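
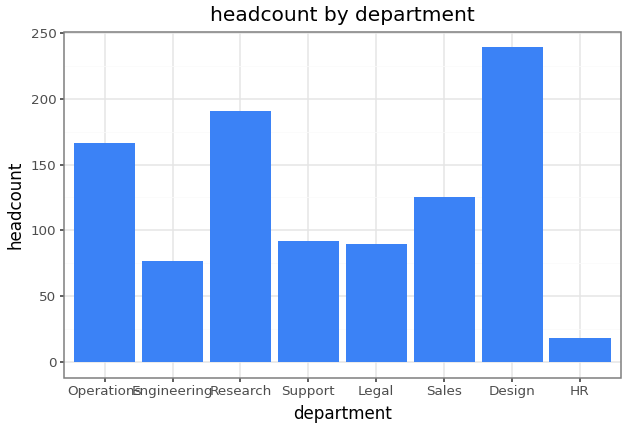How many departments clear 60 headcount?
Above 60: Operations, Engineering, Research, Support, Legal, Sales, Design.

7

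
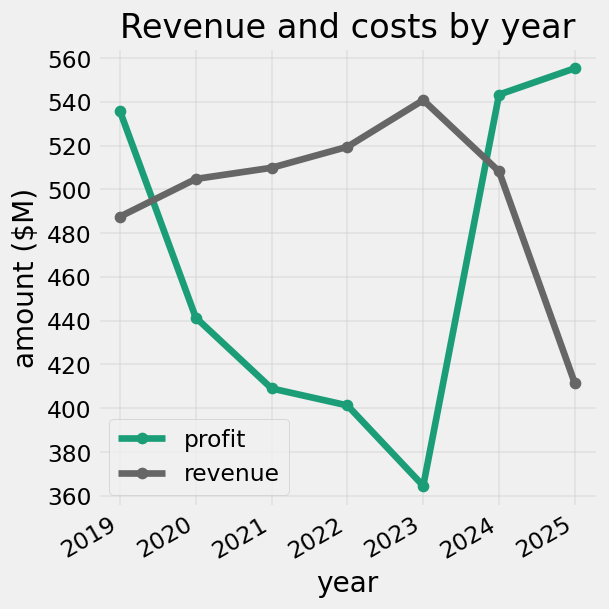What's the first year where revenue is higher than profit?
2019: revenue ≈ 480 vs profit ≈ 540 (not yet); 2020: revenue ≈ 500 vs profit ≈ 440 (first crossover).

2020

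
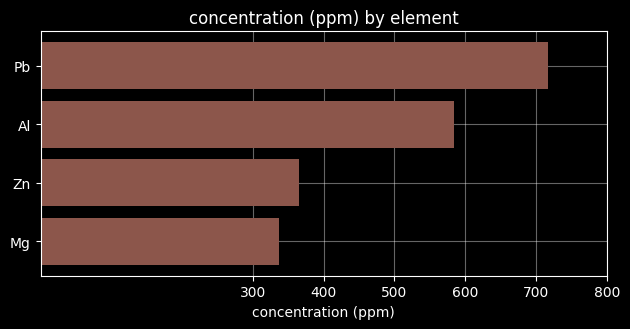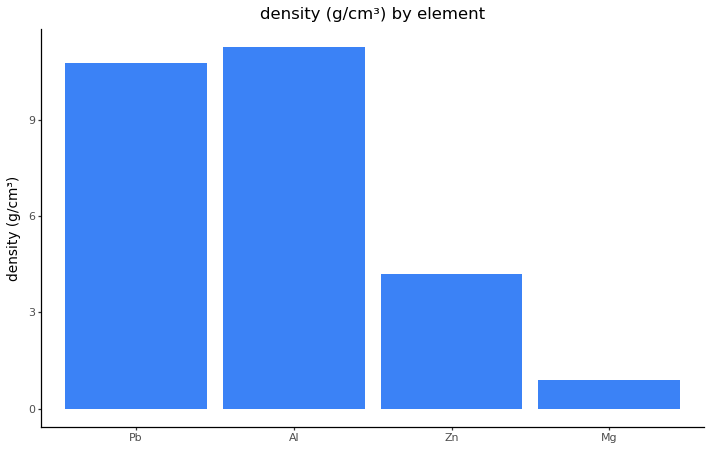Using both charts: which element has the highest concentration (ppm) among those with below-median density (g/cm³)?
Zn

Chart 2 median density (g/cm³) ≈ 8; below-median elements: Zn, Mg. Among those, Zn has the highest concentration (ppm) (≈ 400).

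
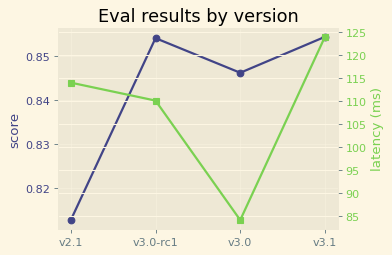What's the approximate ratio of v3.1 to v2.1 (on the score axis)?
≈ 1.05×

v3.1 ≈ 0.85, v2.1 ≈ 0.81; 0.85/0.81 ≈ 1.05.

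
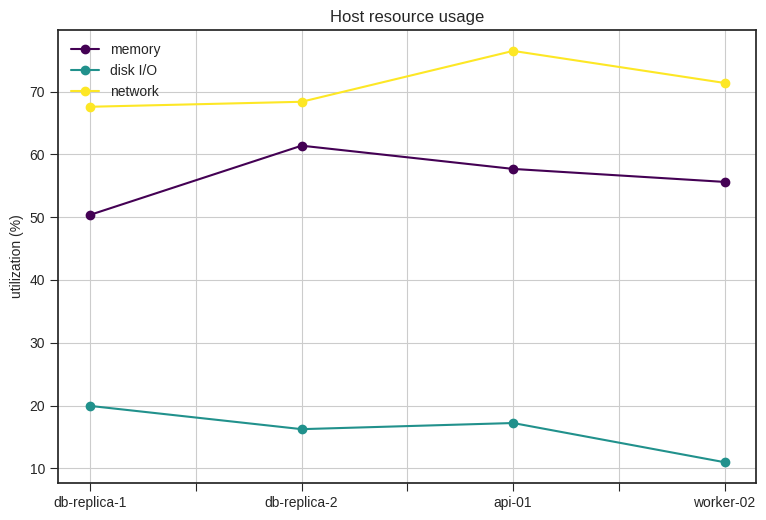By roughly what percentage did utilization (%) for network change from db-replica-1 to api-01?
db-replica-1 ≈ 70, api-01 ≈ 80; (80 − 70) / 70 ≈ +14.3%.

≈ +14.3%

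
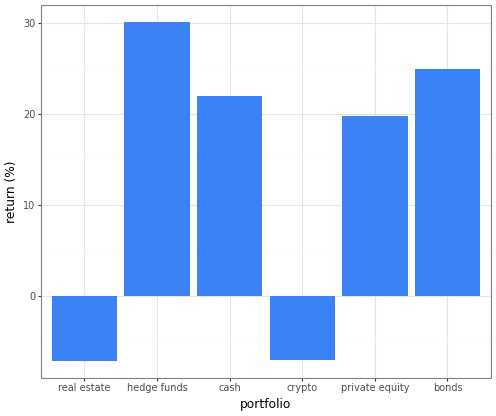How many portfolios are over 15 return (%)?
Above 15: hedge funds, cash, private equity, bonds.

4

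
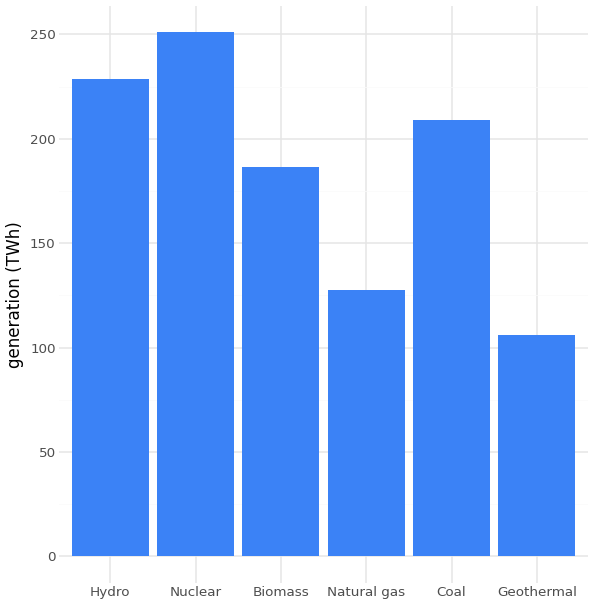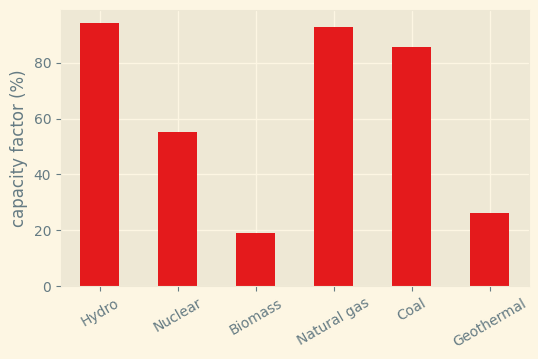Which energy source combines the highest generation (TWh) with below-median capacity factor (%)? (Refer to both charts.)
Nuclear

Chart 2 median capacity factor (%) ≈ 70; below-median energy sources: Nuclear, Biomass, Geothermal. Among those, Nuclear has the highest generation (TWh) (≈ 250).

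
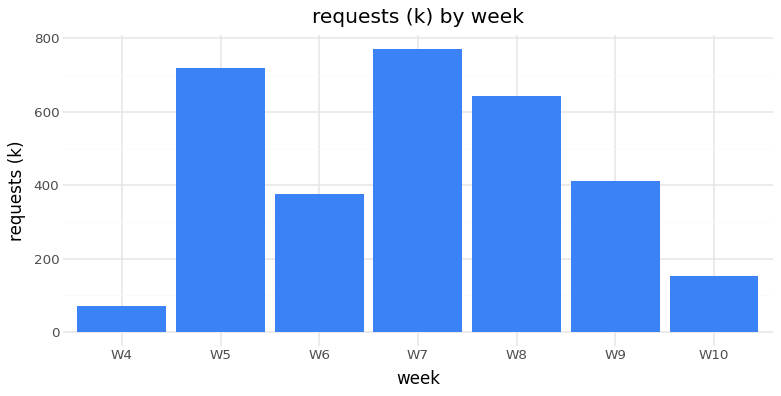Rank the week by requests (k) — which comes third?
W8

Top 4: W7 ≈ 800, W5 ≈ 700, W8 ≈ 600, W9 ≈ 400.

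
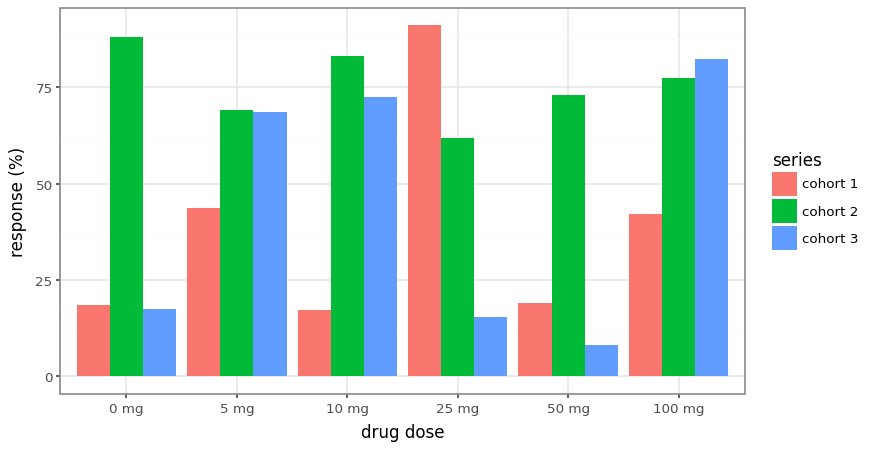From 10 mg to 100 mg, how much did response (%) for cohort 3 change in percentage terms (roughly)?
≈ +14.3%

10 mg ≈ 70, 100 mg ≈ 80; (80 − 70) / 70 ≈ +14.3%.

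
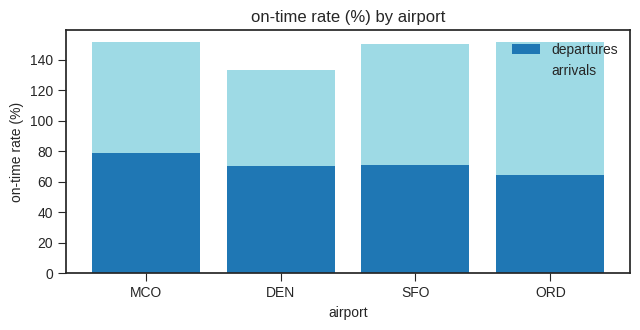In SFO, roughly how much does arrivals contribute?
arrivals top ≈ 160, bottom ≈ 80; segment ≈ 80.

≈ 80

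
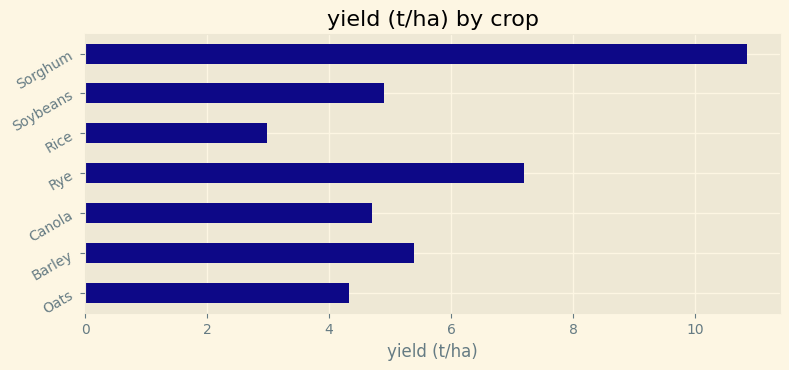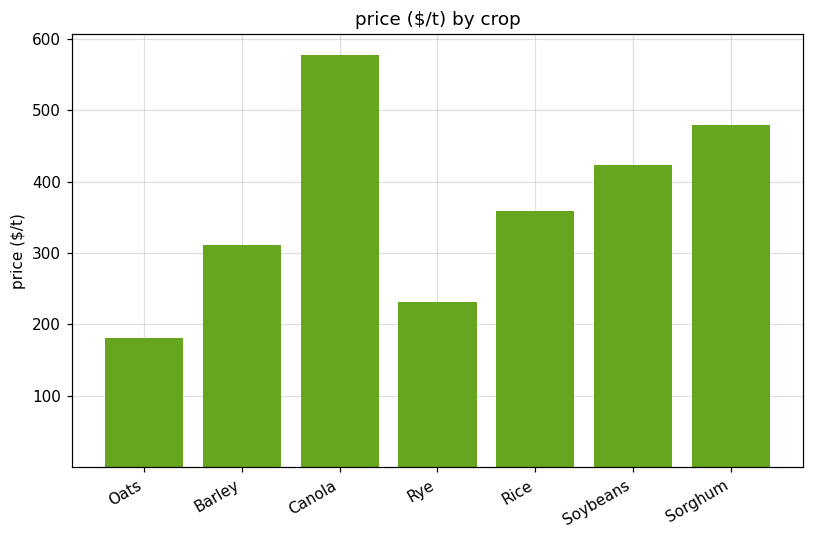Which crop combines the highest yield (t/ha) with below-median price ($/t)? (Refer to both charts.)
Chart 2 median price ($/t) ≈ 400; below-median crops: Oats, Barley, Rye. Among those, Rye has the highest yield (t/ha) (≈ 7).

Rye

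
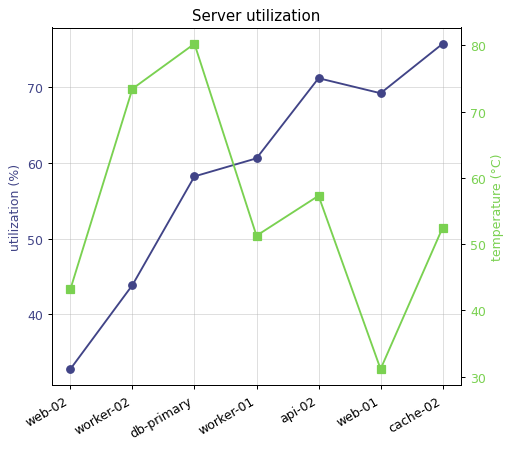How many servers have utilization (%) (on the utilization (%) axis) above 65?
Above 65: api-02, web-01, cache-02.

3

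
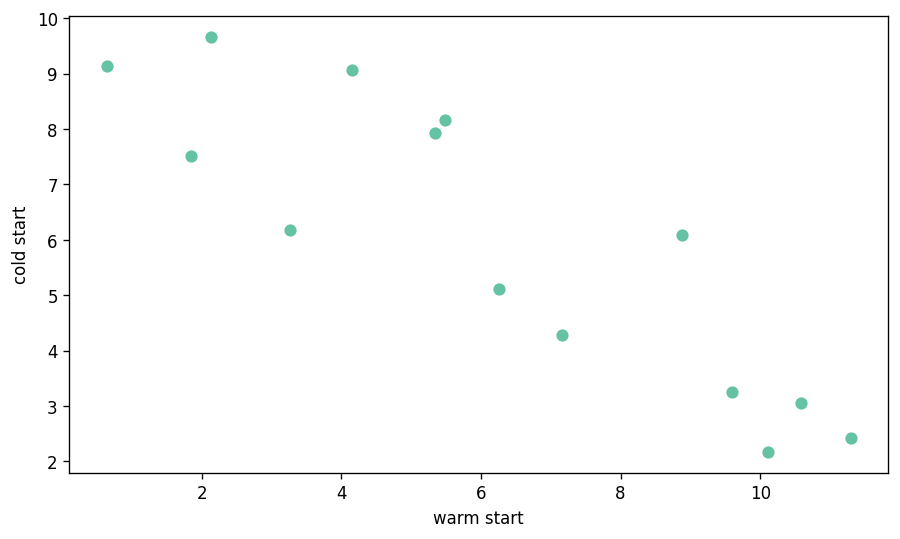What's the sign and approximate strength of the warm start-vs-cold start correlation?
negative, strong

Points are negatively correlated; strong (|r| ≈ 0.9).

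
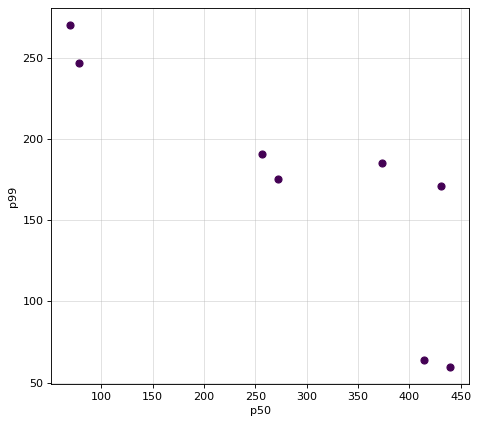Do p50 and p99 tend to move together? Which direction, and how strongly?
Points are negatively correlated; strong (|r| ≈ 0.8).

negative, strong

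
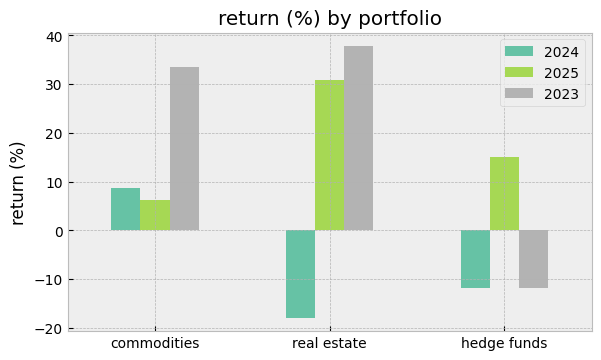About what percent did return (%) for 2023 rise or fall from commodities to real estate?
≈ +14.3%

commodities ≈ 35, real estate ≈ 40; (40 − 35) / 35 ≈ +14.3%.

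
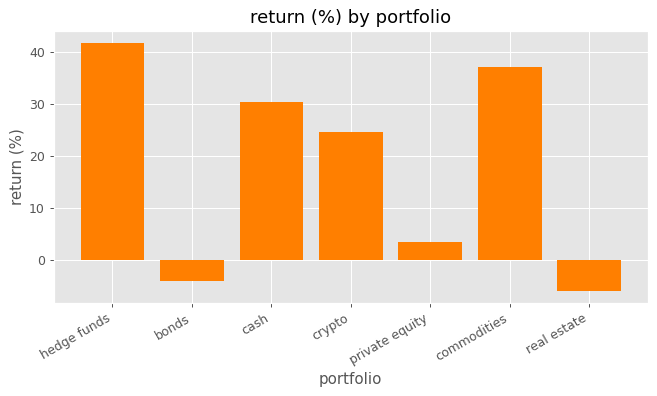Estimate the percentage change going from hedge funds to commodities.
hedge funds ≈ 40, commodities ≈ 35; (35 − 40) / 40 ≈ -12.5%.

≈ -12.5%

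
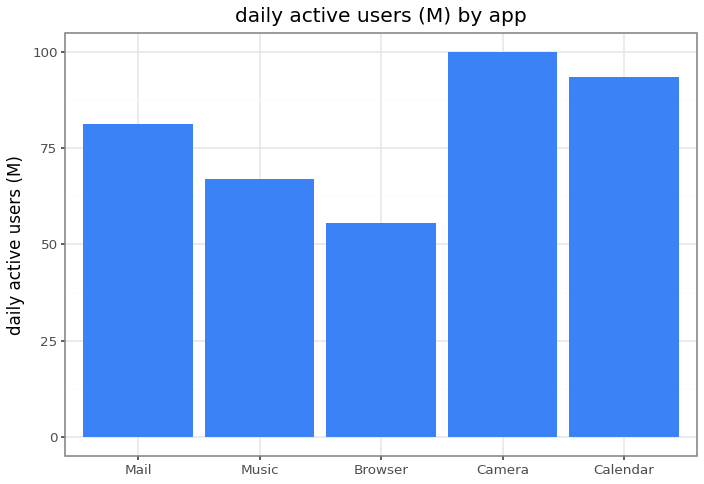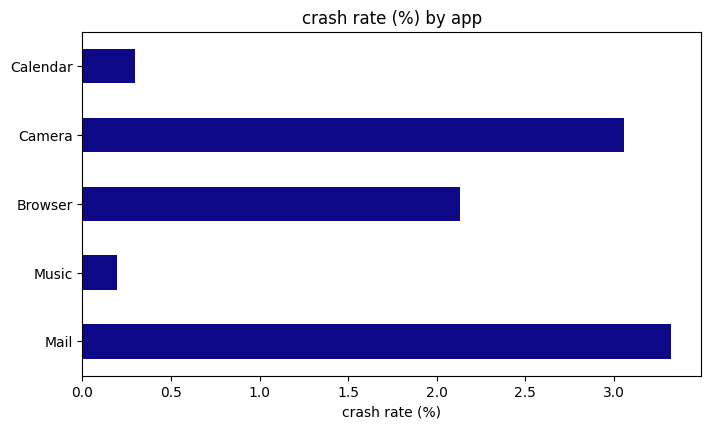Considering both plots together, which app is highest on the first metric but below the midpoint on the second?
Chart 2 median crash rate (%) ≈ 2; below-median apps: Music, Calendar. Among those, Calendar has the highest daily active users (M) (≈ 90).

Calendar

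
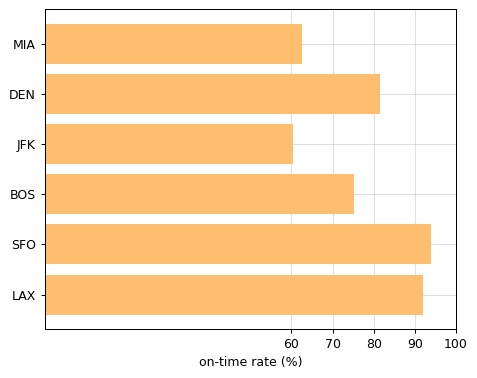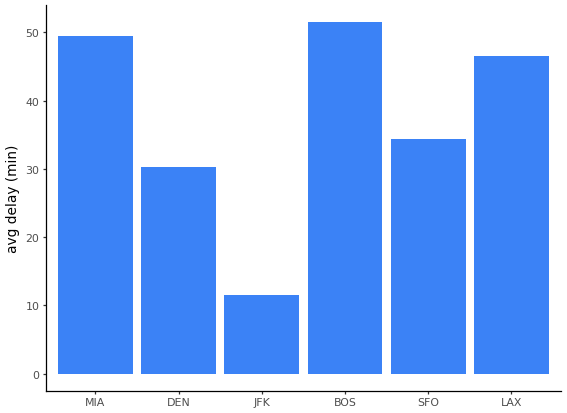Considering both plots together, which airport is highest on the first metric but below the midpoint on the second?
Chart 2 median avg delay (min) ≈ 40; below-median airports: DEN, JFK, SFO. Among those, SFO has the highest on-time rate (%) (≈ 90).

SFO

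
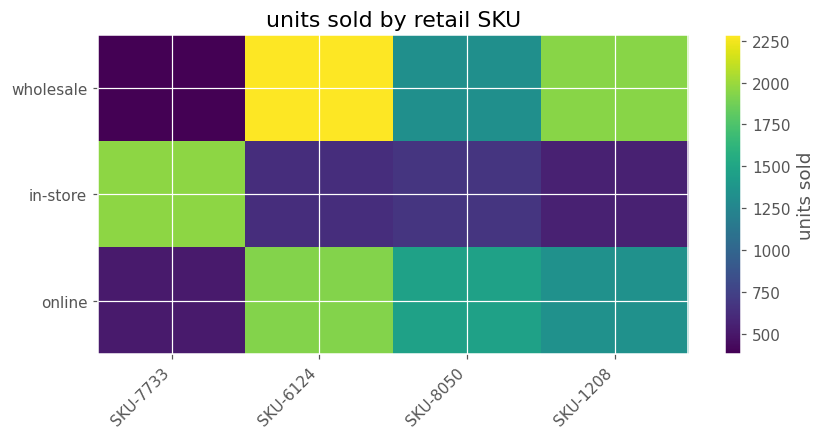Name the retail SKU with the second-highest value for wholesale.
Top 3 for wholesale: SKU-6124 ≈ 2200, SKU-1208 ≈ 2000, SKU-8050 ≈ 1400.

SKU-1208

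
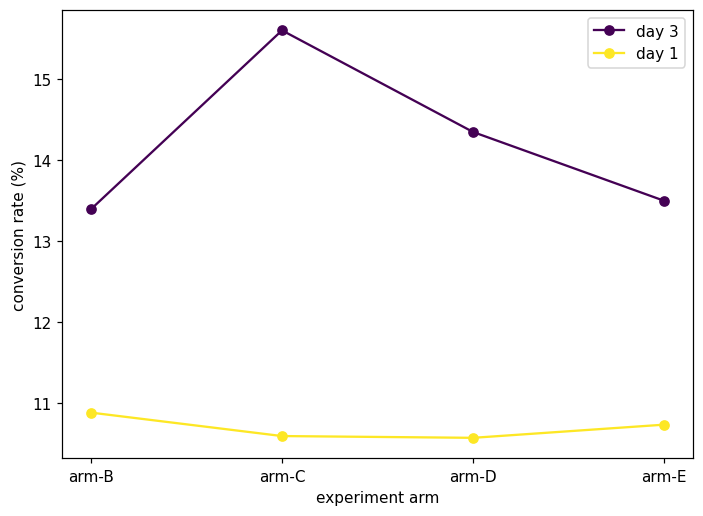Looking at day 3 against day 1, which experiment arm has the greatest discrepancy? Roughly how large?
arm-C: day 3 ≈ 15.5, day 1 ≈ 10.5 → gap ≈ 5.0. Next-largest (arm-D) is only ≈ 4.0.

arm-C, ≈ 5.0 %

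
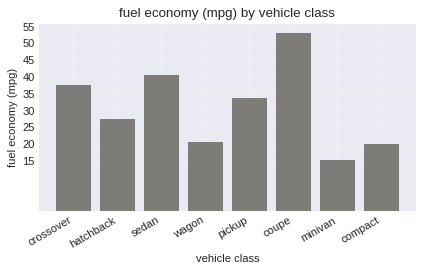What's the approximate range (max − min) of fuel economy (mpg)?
≈ 40

Max coupe ≈ 55, min minivan ≈ 15; range ≈ 40.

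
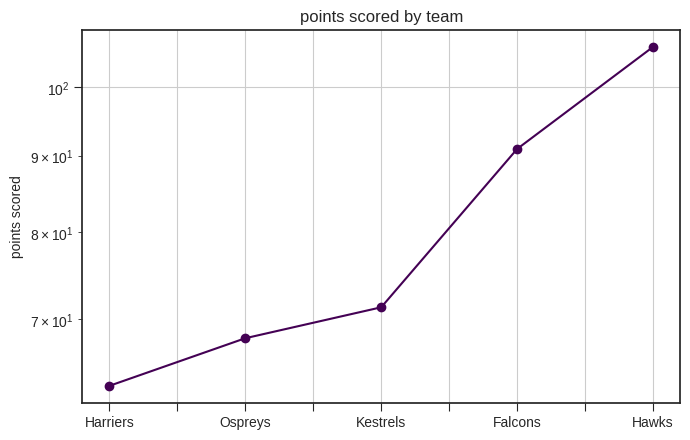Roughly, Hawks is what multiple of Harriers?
≈ 1.62×

Hawks ≈ 105, Harriers ≈ 65; 105/65 ≈ 1.62.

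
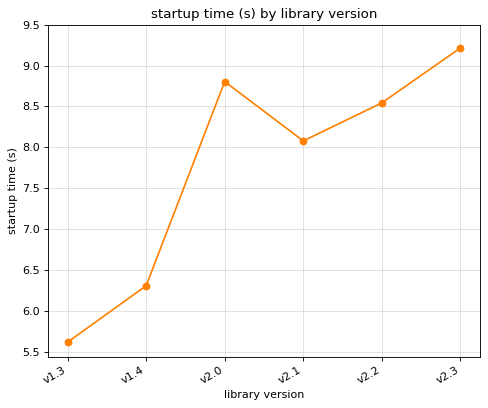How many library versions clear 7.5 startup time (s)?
Above 7.5: v2.0, v2.1, v2.2, v2.3.

4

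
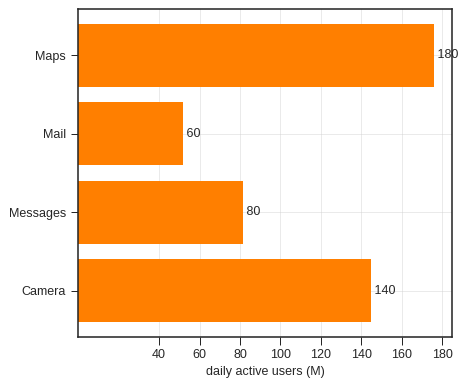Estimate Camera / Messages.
≈ 1.75×

Camera ≈ 140, Messages ≈ 80; 140/80 ≈ 1.75.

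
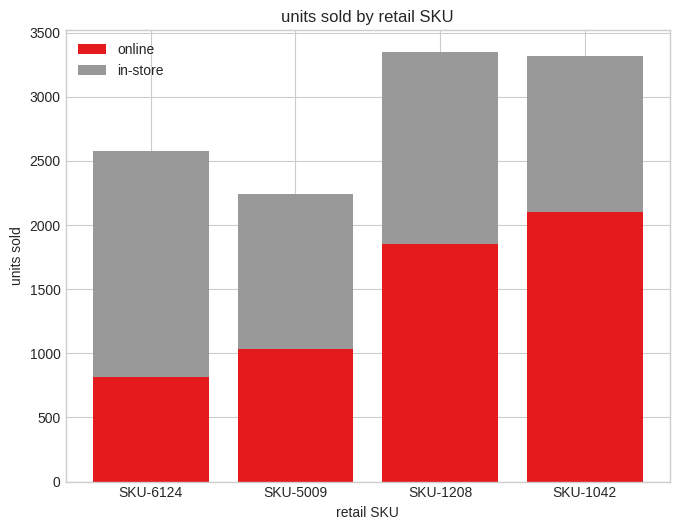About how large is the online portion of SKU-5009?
≈ 1000

online top ≈ 1000, bottom ≈ 0; segment ≈ 1000.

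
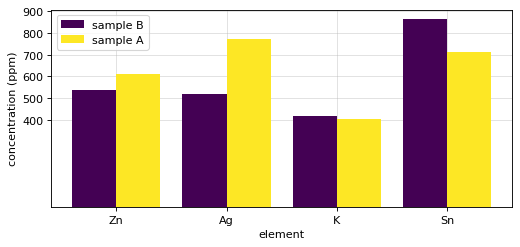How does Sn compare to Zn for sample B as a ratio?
≈ 1.8×

Sn ≈ 900, Zn ≈ 500; 900/500 ≈ 1.8.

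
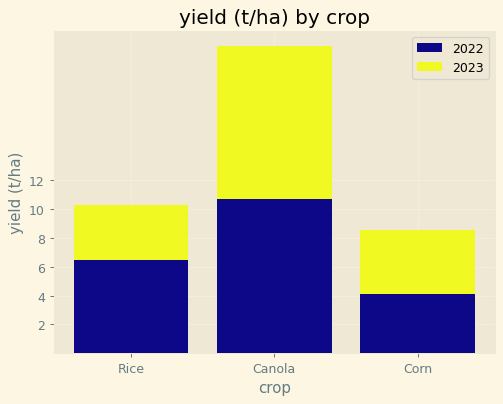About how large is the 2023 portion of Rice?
≈ 4

2023 top ≈ 10, bottom ≈ 6; segment ≈ 4.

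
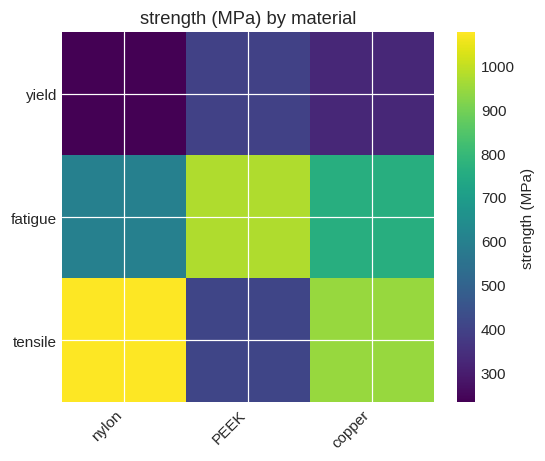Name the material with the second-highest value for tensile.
copper

Top 3 for tensile: nylon ≈ 1100, copper ≈ 900, PEEK ≈ 400.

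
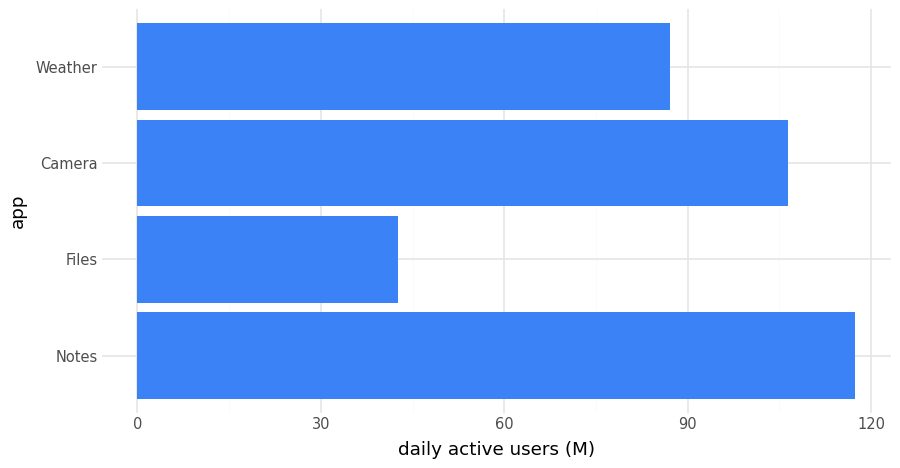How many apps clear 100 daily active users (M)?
2

Above 100: Notes, Camera.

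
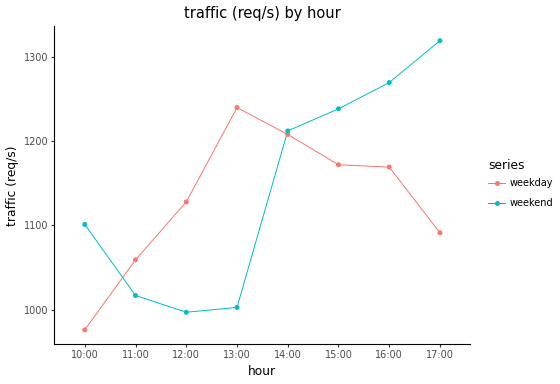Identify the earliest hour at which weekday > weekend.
10:00: weekday ≈ 1000 vs weekend ≈ 1100 (not yet); 11:00: weekday ≈ 1050 vs weekend ≈ 1000 (first crossover).

11:00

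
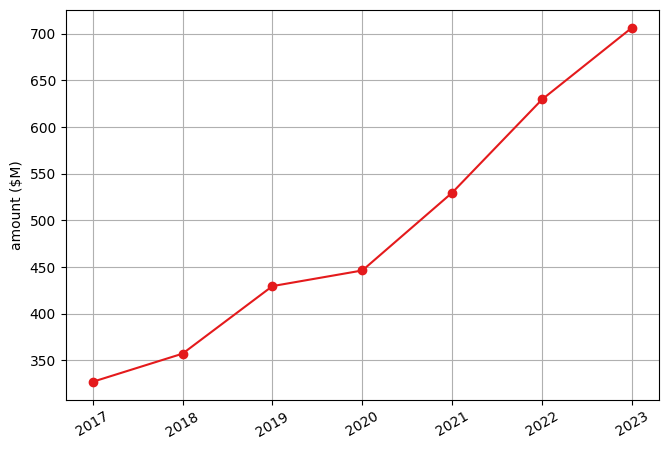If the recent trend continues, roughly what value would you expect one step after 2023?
≈ 775

Last three: 550, 650, 700 → slope ≈ 75/step → next ≈ 775.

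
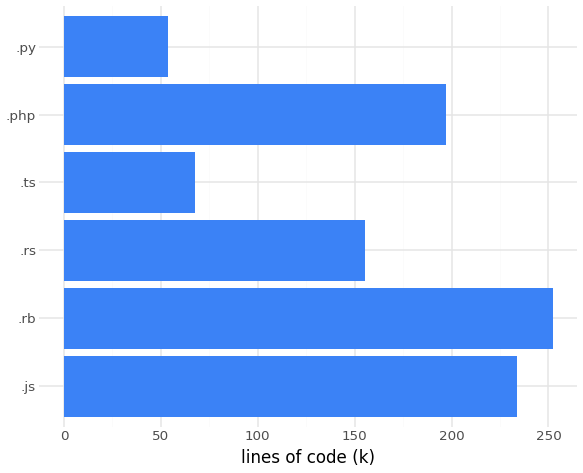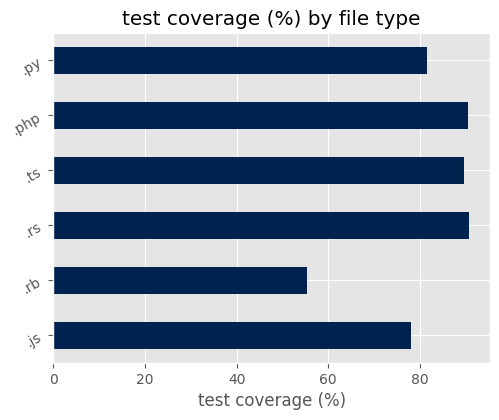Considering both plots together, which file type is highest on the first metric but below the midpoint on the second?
.rb

Chart 2 median test coverage (%) ≈ 90; below-median file types: .js, .rb, .py. Among those, .rb has the highest lines of code (k) (≈ 250).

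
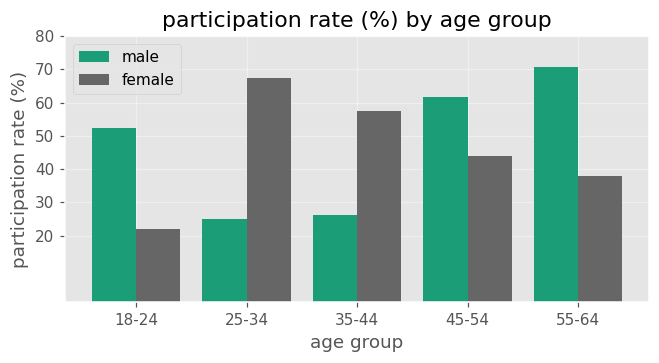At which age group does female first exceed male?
18-24: female ≈ 20 vs male ≈ 50 (not yet); 25-34: female ≈ 70 vs male ≈ 20 (first crossover).

25-34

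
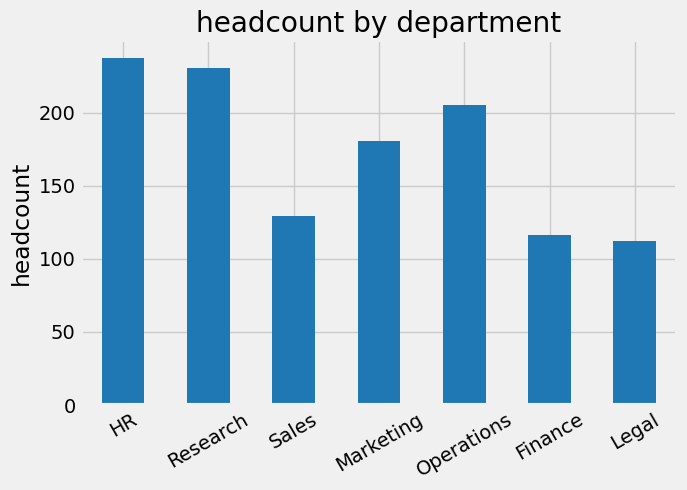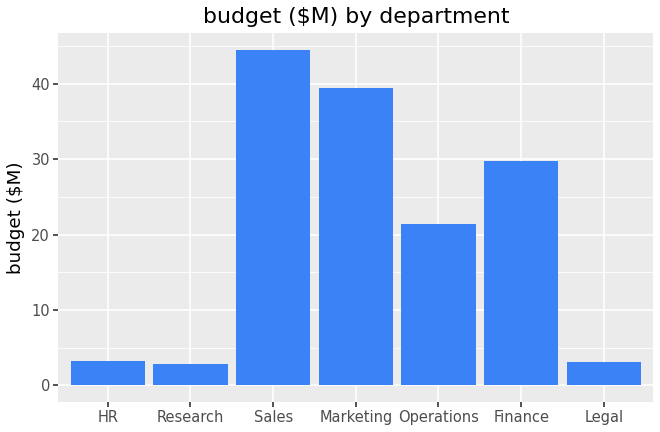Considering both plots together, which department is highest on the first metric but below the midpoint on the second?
HR

Chart 2 median budget ($M) ≈ 20; below-median departments: HR, Research, Legal. Among those, HR has the highest headcount (≈ 250).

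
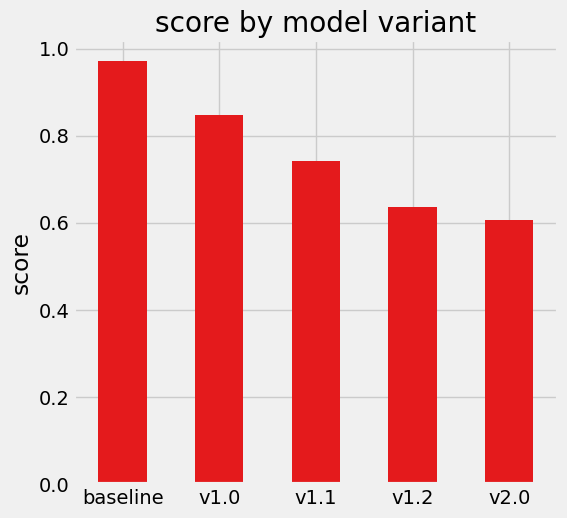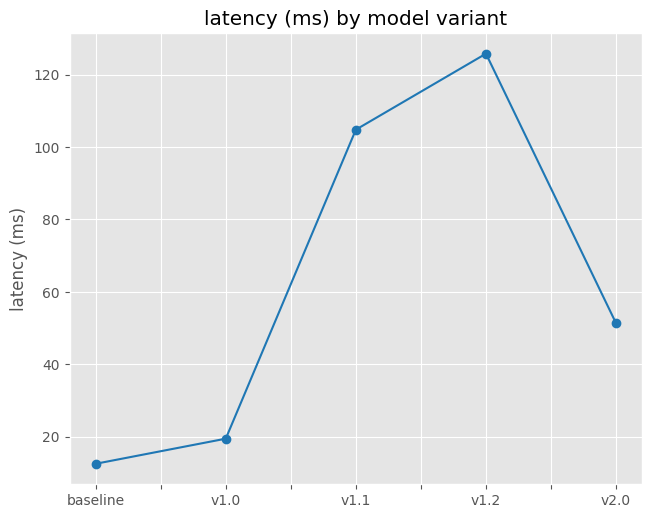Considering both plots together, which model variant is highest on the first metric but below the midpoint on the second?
Chart 2 median latency (ms) ≈ 60; below-median model variants: baseline, v1.0. Among those, baseline has the highest score (≈ 1).

baseline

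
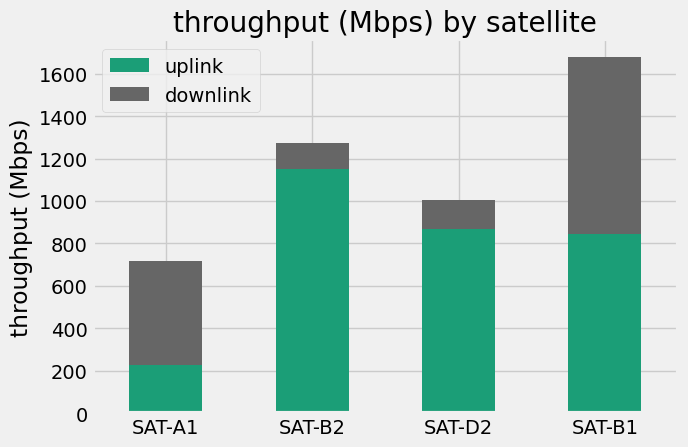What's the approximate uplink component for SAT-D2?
uplink top ≈ 800, bottom ≈ 0; segment ≈ 800.

≈ 800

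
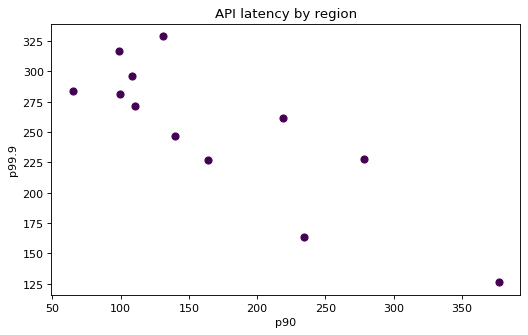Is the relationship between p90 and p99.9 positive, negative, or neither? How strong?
Points are negatively correlated; strong (|r| ≈ 0.8).

negative, strong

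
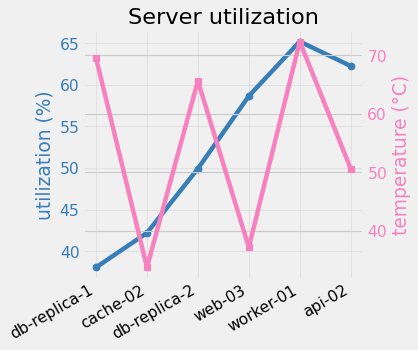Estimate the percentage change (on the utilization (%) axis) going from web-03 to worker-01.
≈ +8.3%

web-03 ≈ 60, worker-01 ≈ 65; (65 − 60) / 60 ≈ +8.3%.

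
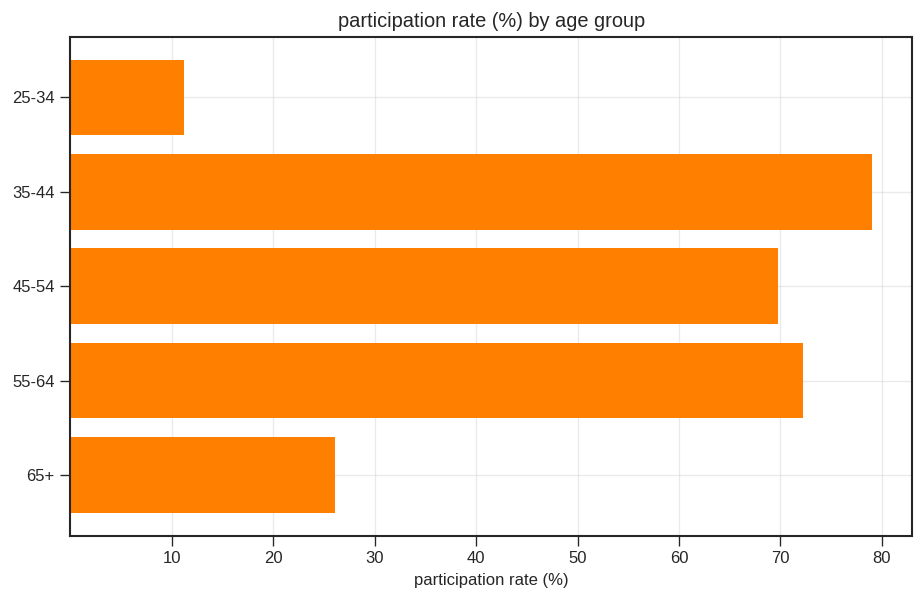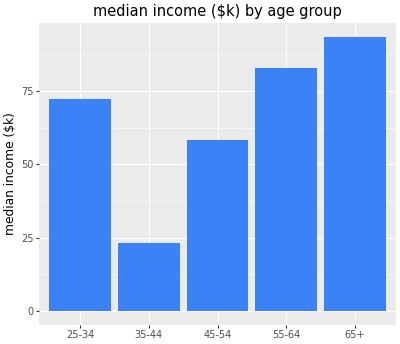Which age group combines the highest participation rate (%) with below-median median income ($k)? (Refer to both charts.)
Chart 2 median median income ($k) ≈ 70; below-median age groups: 35-44, 45-54. Among those, 35-44 has the highest participation rate (%) (≈ 80).

35-44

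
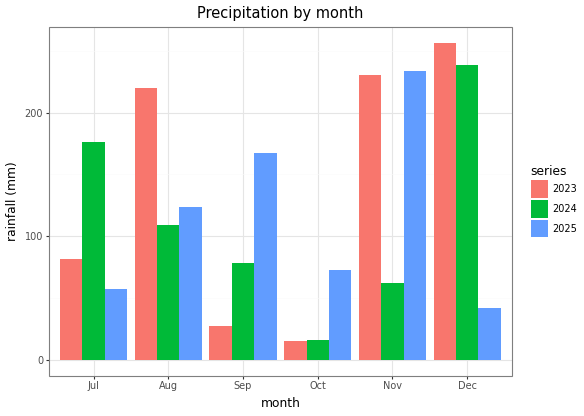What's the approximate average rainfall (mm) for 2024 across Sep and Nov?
(75 + 50) / 2 ≈ 62.

≈ 62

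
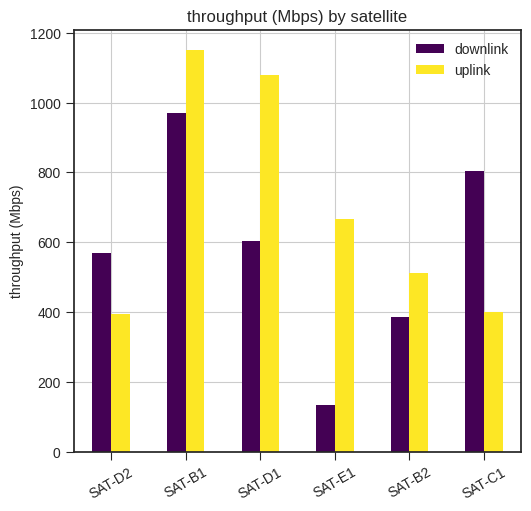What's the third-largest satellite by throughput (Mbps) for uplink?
SAT-E1

Top 4 for uplink: SAT-B1 ≈ 1200, SAT-D1 ≈ 1100, SAT-E1 ≈ 700, SAT-B2 ≈ 500.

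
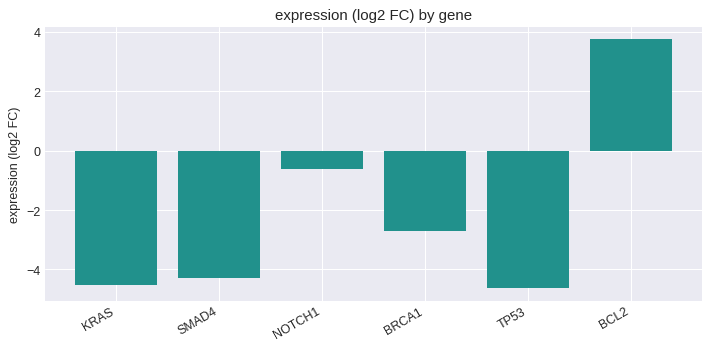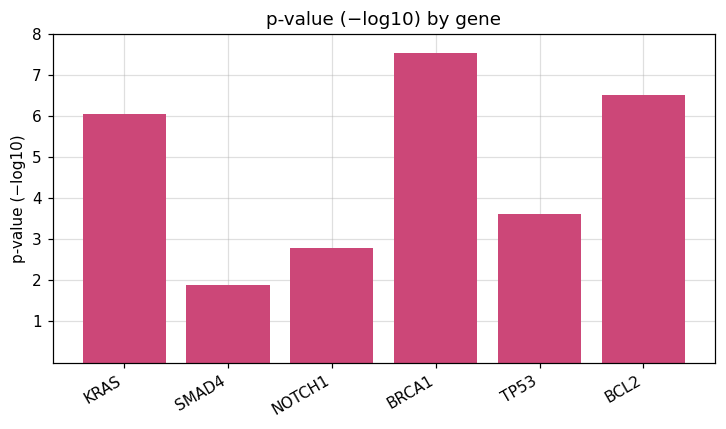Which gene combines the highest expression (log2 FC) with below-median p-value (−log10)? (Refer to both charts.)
Chart 2 median p-value (−log10) ≈ 5; below-median genes: SMAD4, NOTCH1, TP53. Among those, NOTCH1 has the highest expression (log2 FC) (≈ -0.5).

NOTCH1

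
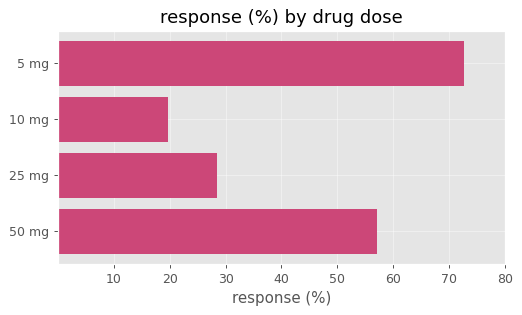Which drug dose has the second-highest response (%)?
Top 3: 5 mg ≈ 70, 50 mg ≈ 60, 25 mg ≈ 30.

50 mg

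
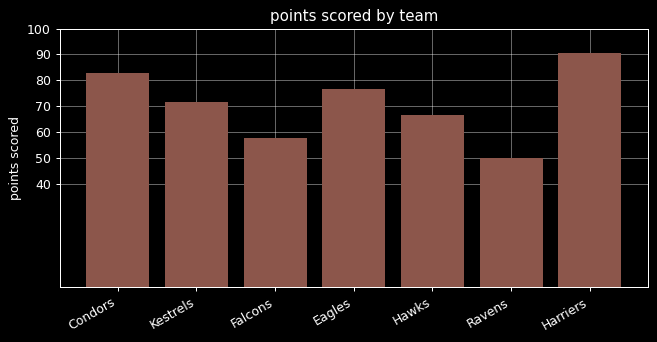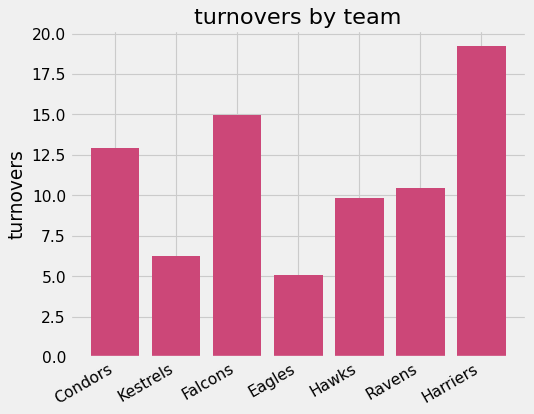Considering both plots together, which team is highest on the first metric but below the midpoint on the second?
Chart 2 median turnovers ≈ 10; below-median teams: Kestrels, Eagles, Hawks. Among those, Eagles has the highest points scored (≈ 80).

Eagles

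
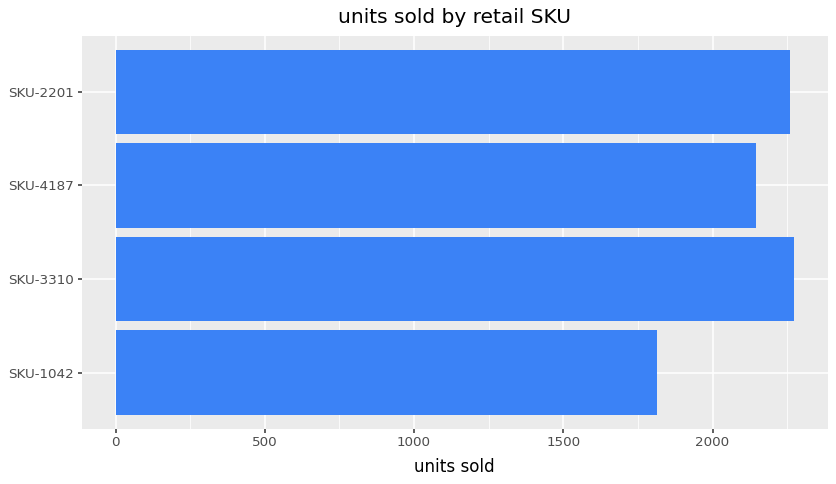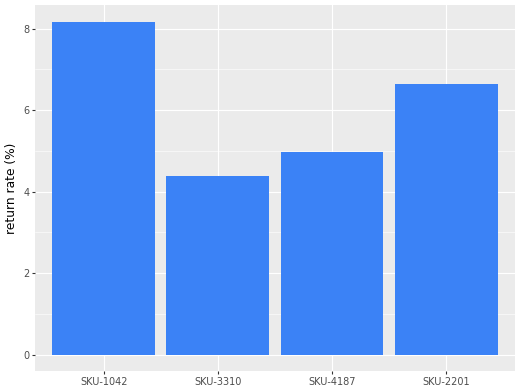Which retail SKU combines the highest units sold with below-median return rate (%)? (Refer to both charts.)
SKU-3310

Chart 2 median return rate (%) ≈ 6; below-median retail SKUs: SKU-3310, SKU-4187. Among those, SKU-3310 has the highest units sold (≈ 2500).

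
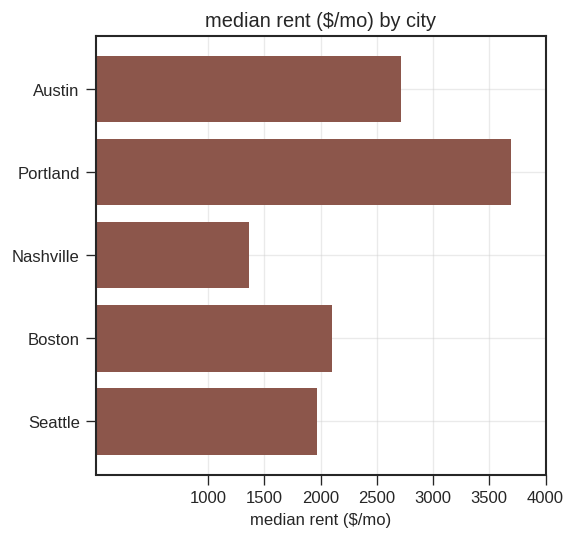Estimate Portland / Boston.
≈ 1.75×

Portland ≈ 3500, Boston ≈ 2000; 3500/2000 ≈ 1.75.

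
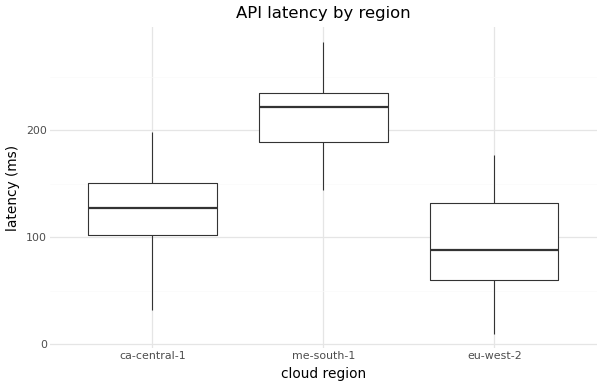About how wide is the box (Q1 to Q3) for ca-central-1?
≈ 50

Q3 ≈ 150, Q1 ≈ 100; IQR ≈ 50.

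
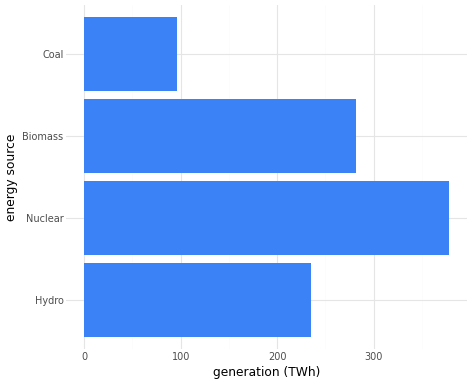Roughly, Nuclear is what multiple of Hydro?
≈ 1.6×

Nuclear ≈ 400, Hydro ≈ 250; 400/250 ≈ 1.6.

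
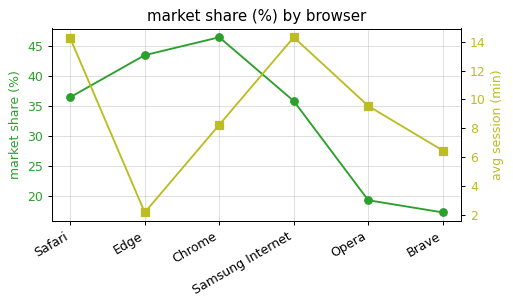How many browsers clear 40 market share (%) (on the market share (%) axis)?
2

Above 40: Edge, Chrome.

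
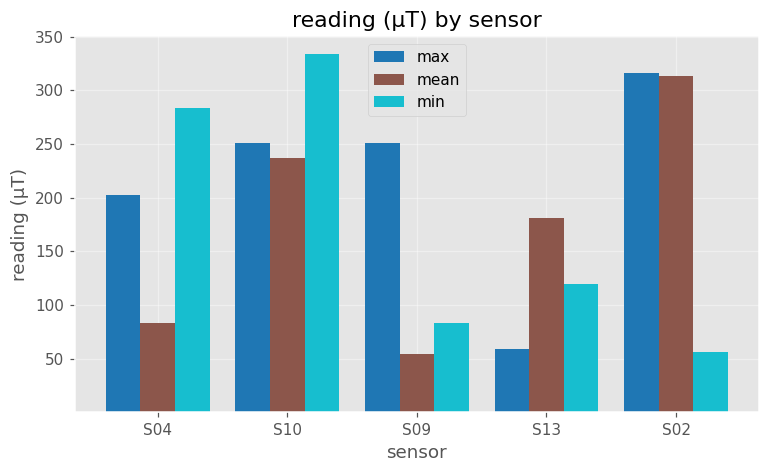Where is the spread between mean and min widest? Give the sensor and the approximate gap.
S02: mean ≈ 300, min ≈ 50 → gap ≈ 250. Next-largest (S04) is only ≈ 200.

S02, ≈ 250 µT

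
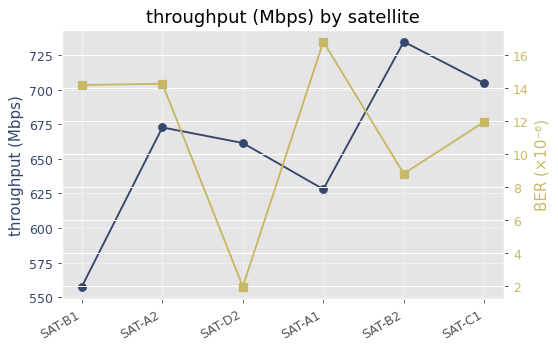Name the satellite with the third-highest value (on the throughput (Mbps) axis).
Top 4 (on the throughput (Mbps) axis): SAT-B2 ≈ 740, SAT-C1 ≈ 700, SAT-A2 ≈ 680, SAT-D2 ≈ 660.

SAT-A2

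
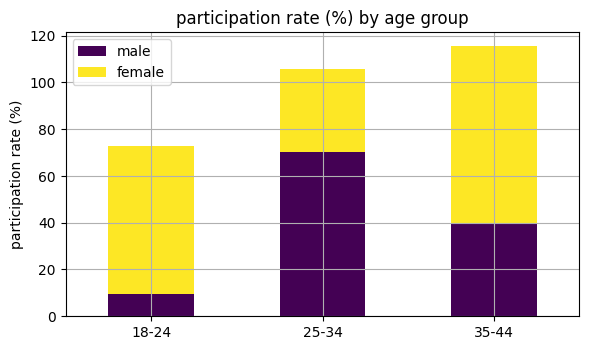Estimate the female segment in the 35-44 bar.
female top ≈ 120, bottom ≈ 40; segment ≈ 80.

≈ 80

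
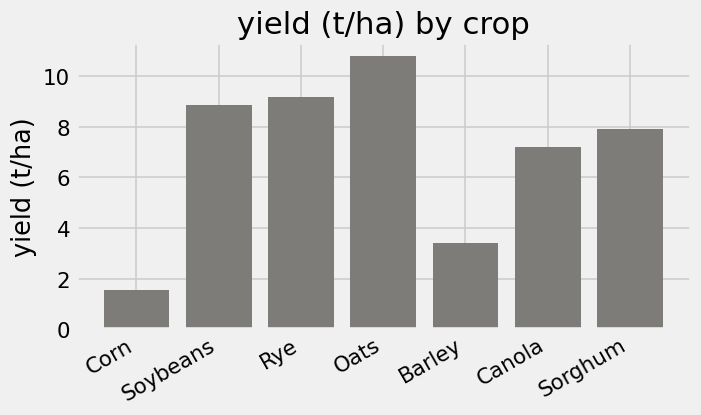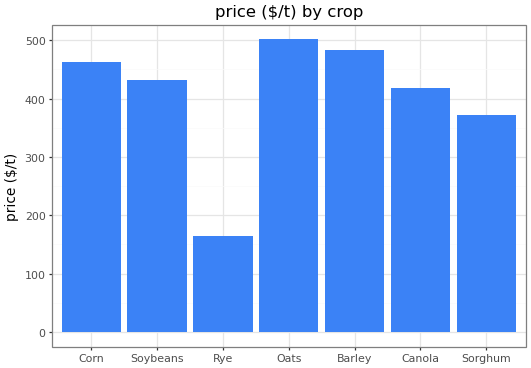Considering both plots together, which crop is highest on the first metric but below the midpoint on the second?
Chart 2 median price ($/t) ≈ 450; below-median crops: Rye, Canola, Sorghum. Among those, Rye has the highest yield (t/ha) (≈ 9).

Rye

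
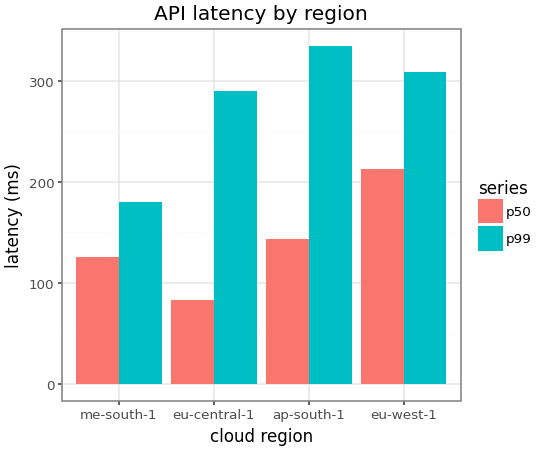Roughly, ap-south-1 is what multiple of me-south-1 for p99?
≈ 1.75×

ap-south-1 ≈ 350, me-south-1 ≈ 200; 350/200 ≈ 1.75.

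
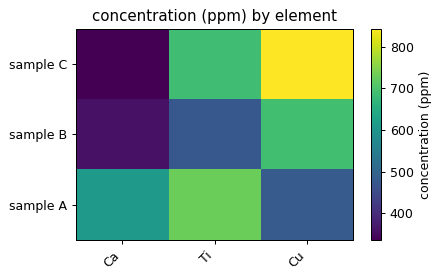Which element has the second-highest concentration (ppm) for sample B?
Top 3 for sample B: Cu ≈ 700, Ti ≈ 450, Ca ≈ 350.

Ti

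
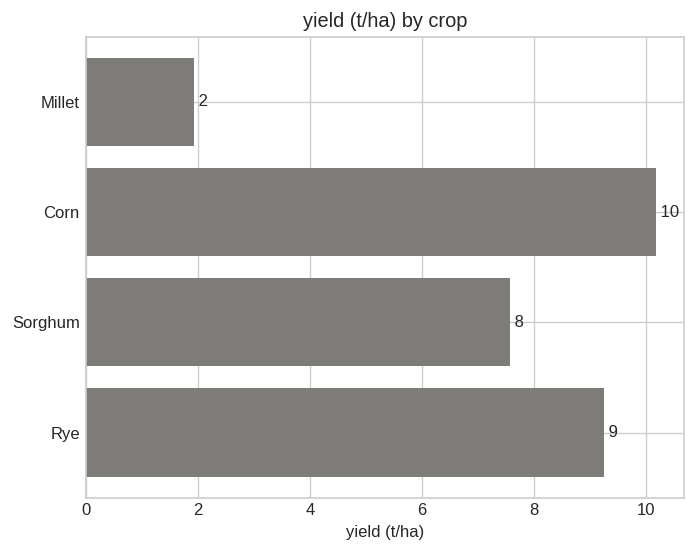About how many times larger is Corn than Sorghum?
Corn ≈ 10, Sorghum ≈ 8; 10/8 ≈ 1.25.

≈ 1.25×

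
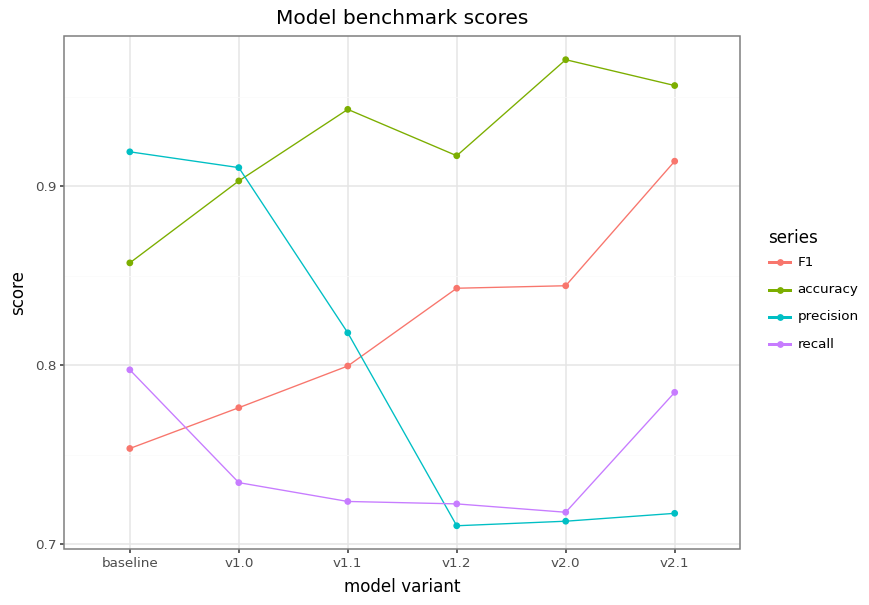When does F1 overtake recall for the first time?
baseline: F1 ≈ 0.75 vs recall ≈ 0.80 (not yet); v1.0: F1 ≈ 0.80 vs recall ≈ 0.75 (first crossover).

v1.0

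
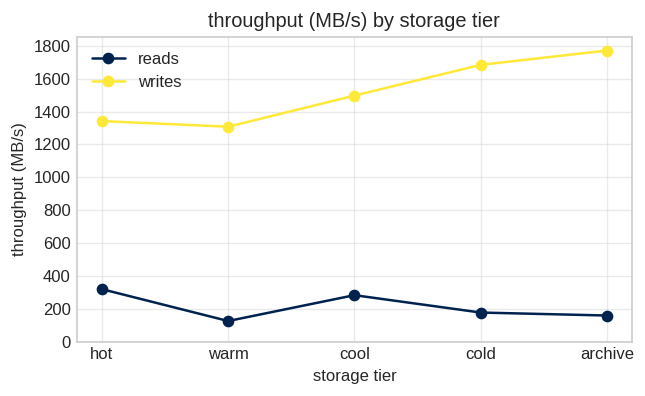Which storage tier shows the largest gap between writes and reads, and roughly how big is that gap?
archive: writes ≈ 1800, reads ≈ 200 → gap ≈ 1600. Next-largest (cold) is only ≈ 1400.

archive, ≈ 1600 MB/s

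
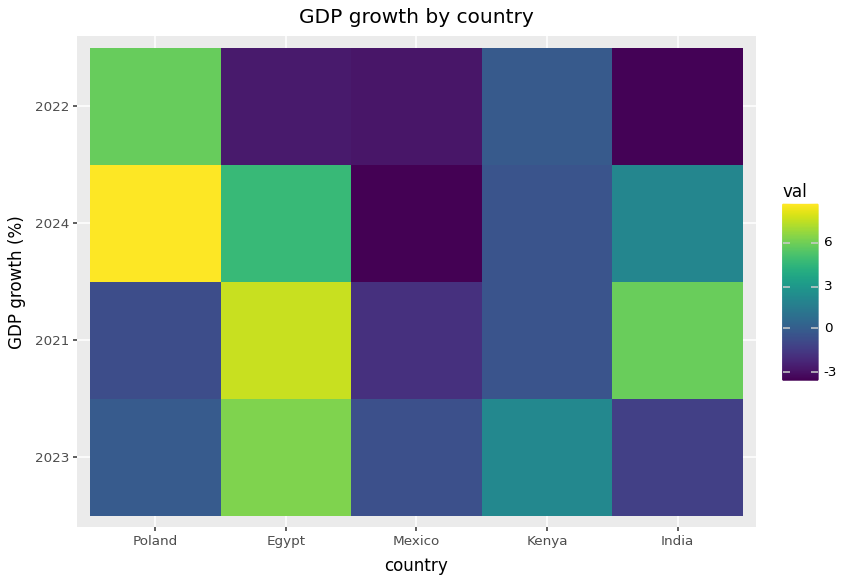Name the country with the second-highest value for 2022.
Kenya

Top 3 for 2022: Poland ≈ 6, Kenya ≈ 0, Egypt ≈ -2.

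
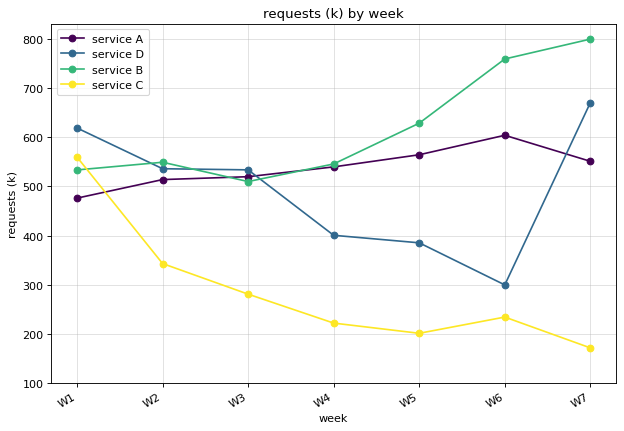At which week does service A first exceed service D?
W3: service A ≈ 500 vs service D ≈ 500 (not yet); W4: service A ≈ 500 vs service D ≈ 400 (first crossover).

W4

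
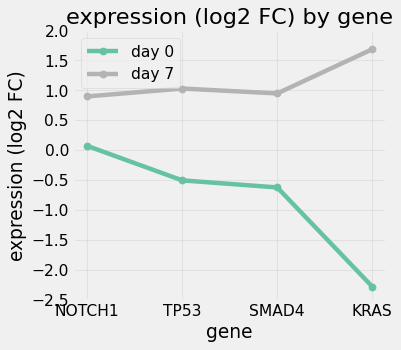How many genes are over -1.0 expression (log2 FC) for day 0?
3

Above -1.0: NOTCH1, TP53, SMAD4.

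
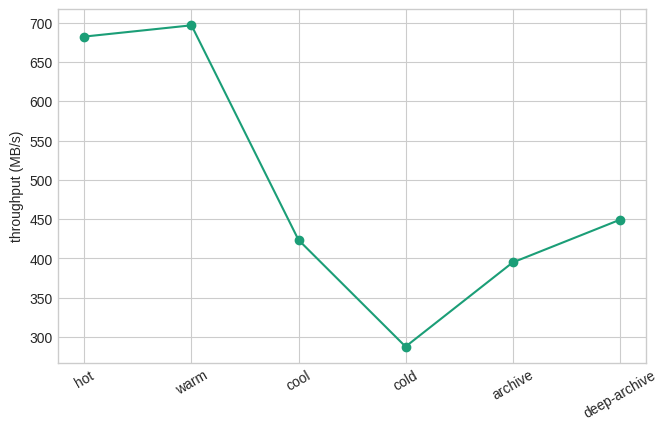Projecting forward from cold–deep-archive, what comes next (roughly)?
Last three: 300, 400, 450 → slope ≈ 75/step → next ≈ 525.

≈ 525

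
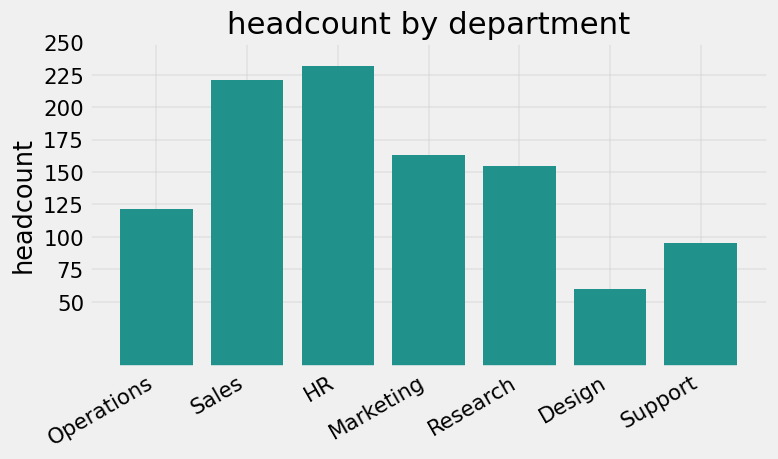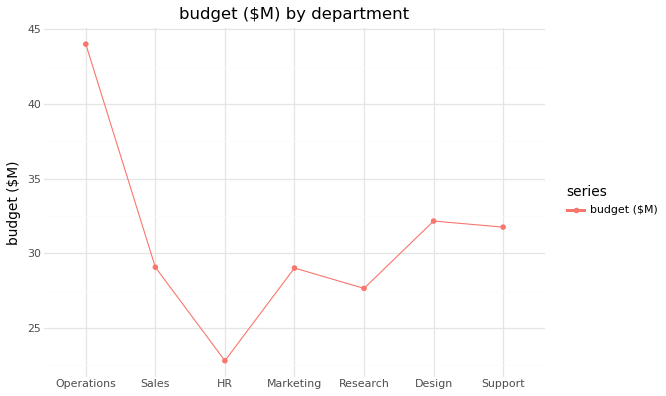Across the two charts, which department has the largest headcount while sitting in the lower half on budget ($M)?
Chart 2 median budget ($M) ≈ 30; below-median departments: HR, Marketing, Research. Among those, HR has the highest headcount (≈ 225).

HR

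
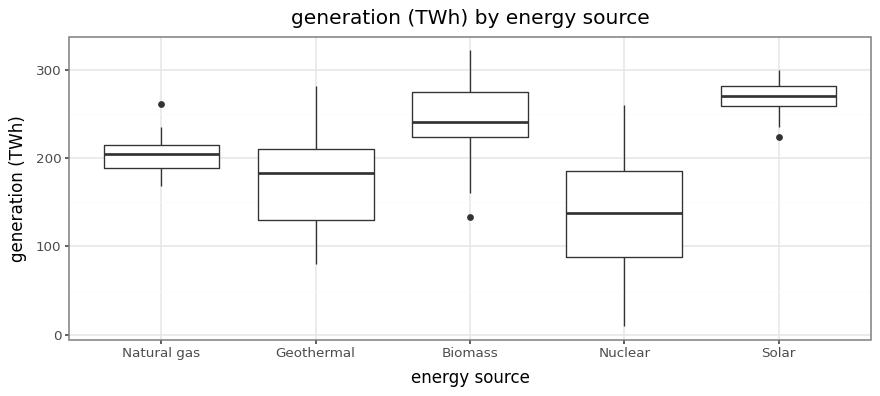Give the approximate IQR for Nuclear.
≈ 100

Q3 ≈ 180, Q1 ≈ 80; IQR ≈ 100.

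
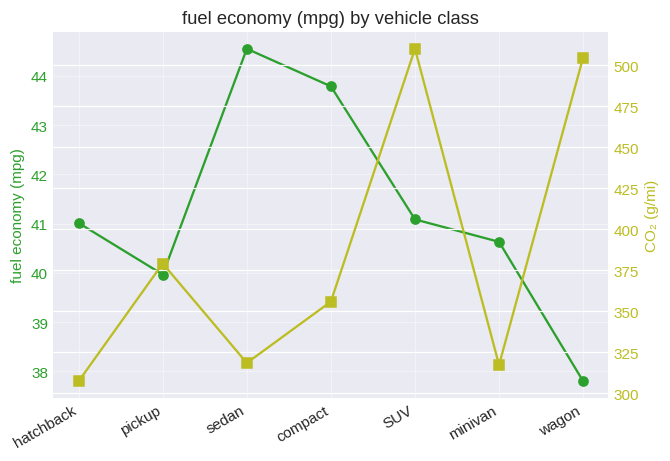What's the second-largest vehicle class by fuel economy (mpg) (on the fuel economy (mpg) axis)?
Top 3 (on the fuel economy (mpg) axis): sedan ≈ 45, compact ≈ 44, SUV ≈ 41.

compact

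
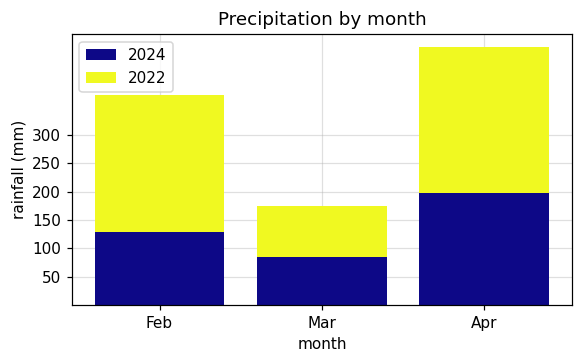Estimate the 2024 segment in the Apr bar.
2024 top ≈ 200, bottom ≈ 0; segment ≈ 200.

≈ 200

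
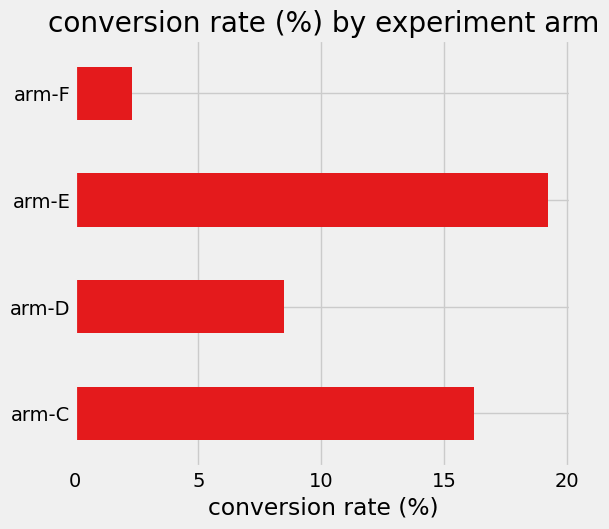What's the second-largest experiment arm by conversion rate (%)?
Top 3: arm-E ≈ 20, arm-C ≈ 16, arm-D ≈ 8.

arm-C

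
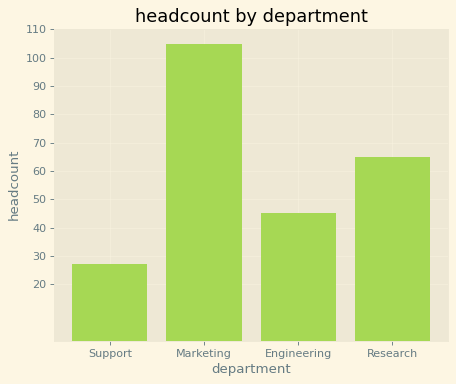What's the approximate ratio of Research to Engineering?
≈ 1.5×

Research ≈ 60, Engineering ≈ 40; 60/40 ≈ 1.5.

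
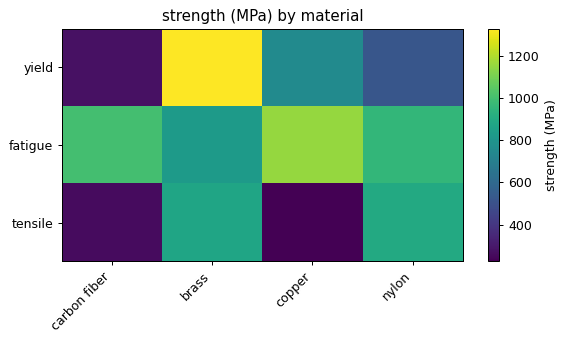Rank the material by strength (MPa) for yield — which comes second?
copper

Top 3 for yield: brass ≈ 1300, copper ≈ 800, nylon ≈ 500.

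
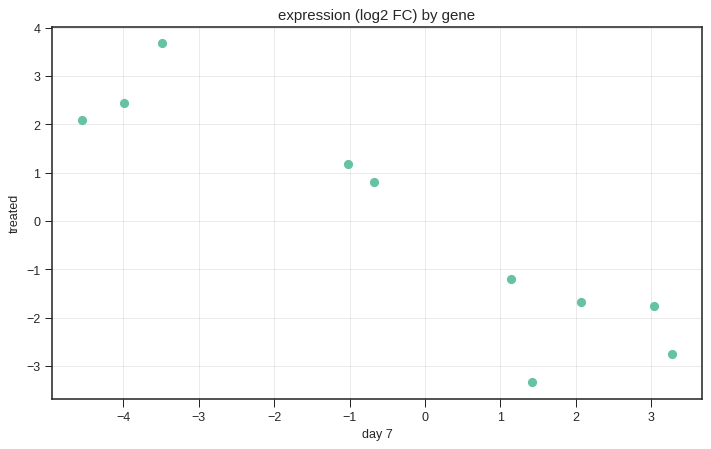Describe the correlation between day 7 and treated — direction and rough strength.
negative, strong

Points are negatively correlated; strong (|r| ≈ 0.9).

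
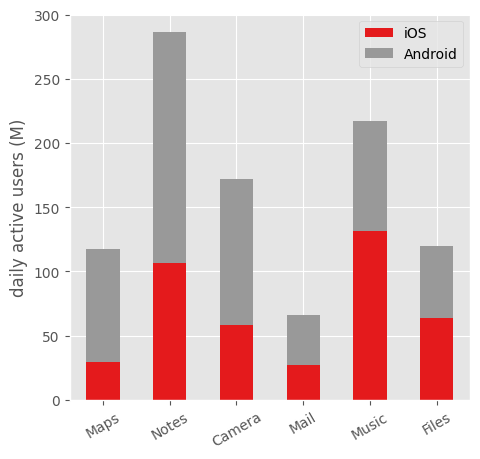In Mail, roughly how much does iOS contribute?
iOS top ≈ 25, bottom ≈ 0; segment ≈ 25.

≈ 25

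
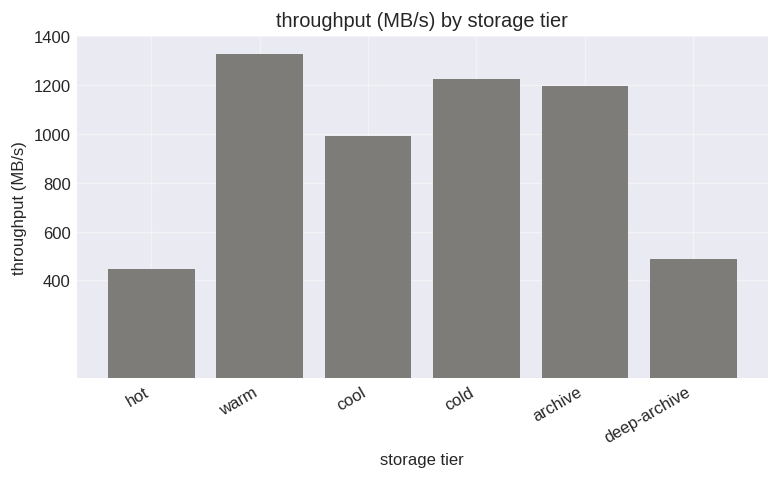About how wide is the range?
Max warm ≈ 1400, min hot ≈ 400; range ≈ 1000.

≈ 1000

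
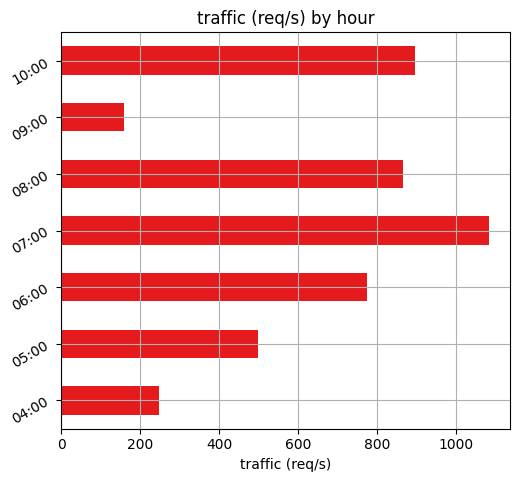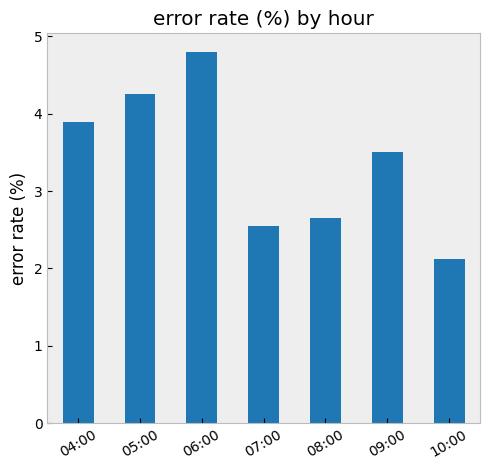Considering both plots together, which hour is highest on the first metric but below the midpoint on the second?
Chart 2 median error rate (%) ≈ 3.5; below-median hours: 07:00, 08:00, 10:00. Among those, 07:00 has the highest traffic (req/s) (≈ 1100).

07:00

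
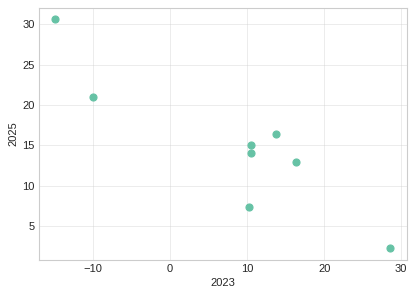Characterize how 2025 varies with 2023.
Points are negatively correlated; strong (|r| ≈ 0.9).

negative, strong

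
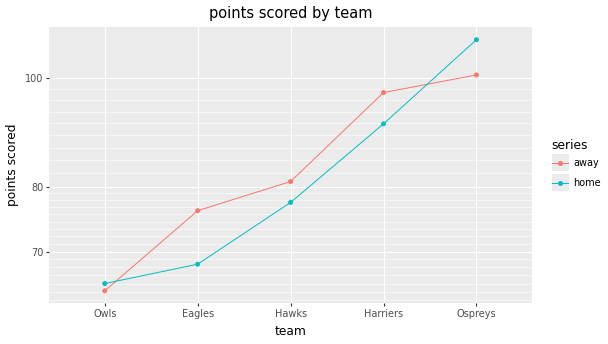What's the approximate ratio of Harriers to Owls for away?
≈ 1.46×

Harriers ≈ 95, Owls ≈ 65; 95/65 ≈ 1.46.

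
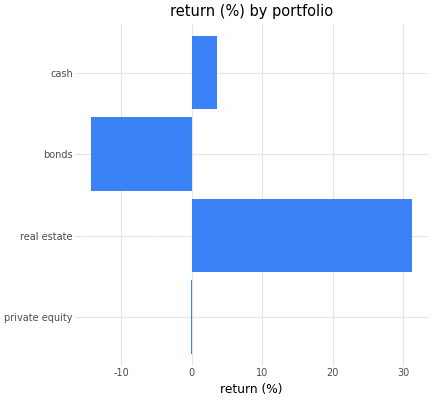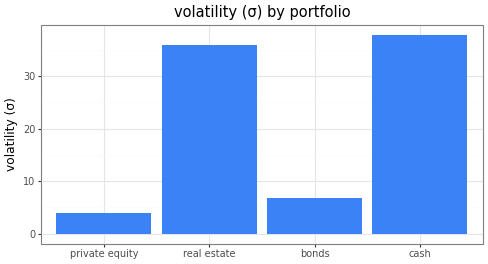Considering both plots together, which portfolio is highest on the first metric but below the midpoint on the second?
private equity

Chart 2 median volatility (σ) ≈ 20; below-median portfolios: private equity, bonds. Among those, private equity has the highest return (%) (≈ 0).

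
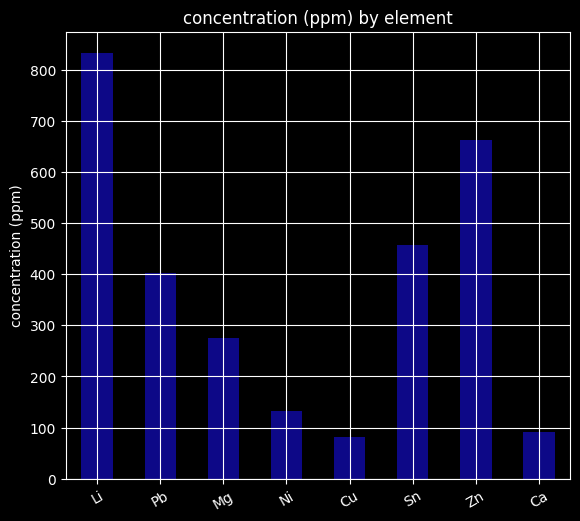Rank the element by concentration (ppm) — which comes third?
Top 4: Li ≈ 800, Zn ≈ 700, Sn ≈ 500, Pb ≈ 400.

Sn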